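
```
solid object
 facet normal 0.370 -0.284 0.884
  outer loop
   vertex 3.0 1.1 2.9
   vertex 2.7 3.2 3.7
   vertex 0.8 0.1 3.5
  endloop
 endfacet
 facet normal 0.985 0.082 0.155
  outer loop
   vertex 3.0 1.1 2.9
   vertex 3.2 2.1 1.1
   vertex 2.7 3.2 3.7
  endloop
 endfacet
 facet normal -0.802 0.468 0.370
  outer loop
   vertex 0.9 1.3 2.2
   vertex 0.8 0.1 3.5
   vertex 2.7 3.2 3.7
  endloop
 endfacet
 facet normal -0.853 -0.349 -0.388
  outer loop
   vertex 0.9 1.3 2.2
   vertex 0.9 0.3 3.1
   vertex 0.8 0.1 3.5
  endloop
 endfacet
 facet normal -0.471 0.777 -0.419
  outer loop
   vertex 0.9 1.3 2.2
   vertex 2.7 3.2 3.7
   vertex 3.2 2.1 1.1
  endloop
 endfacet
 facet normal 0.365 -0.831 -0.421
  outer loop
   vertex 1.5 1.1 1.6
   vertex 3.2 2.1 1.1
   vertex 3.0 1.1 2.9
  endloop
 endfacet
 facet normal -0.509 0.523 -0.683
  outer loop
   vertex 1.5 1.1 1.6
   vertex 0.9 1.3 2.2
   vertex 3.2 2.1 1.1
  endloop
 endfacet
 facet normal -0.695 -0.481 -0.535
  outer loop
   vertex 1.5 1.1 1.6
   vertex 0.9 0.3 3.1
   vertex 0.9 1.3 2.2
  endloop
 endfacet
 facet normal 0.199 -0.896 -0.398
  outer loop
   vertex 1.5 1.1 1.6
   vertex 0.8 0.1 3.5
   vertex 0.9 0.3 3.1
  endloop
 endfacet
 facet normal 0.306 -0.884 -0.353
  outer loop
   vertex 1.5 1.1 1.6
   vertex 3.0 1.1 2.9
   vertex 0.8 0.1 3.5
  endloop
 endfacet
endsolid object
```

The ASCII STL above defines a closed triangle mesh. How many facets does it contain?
10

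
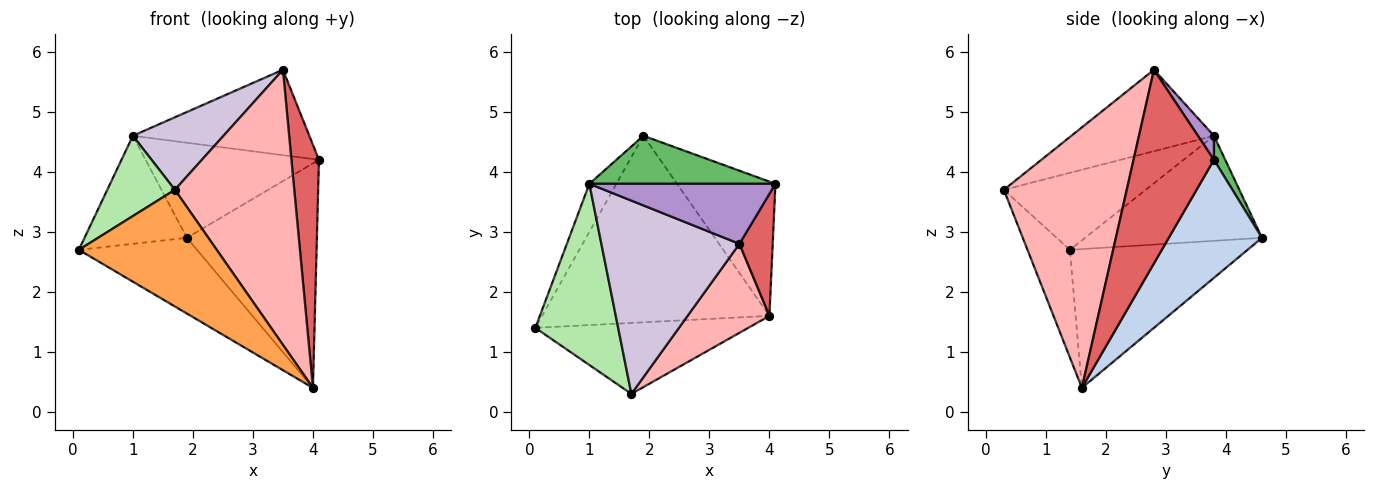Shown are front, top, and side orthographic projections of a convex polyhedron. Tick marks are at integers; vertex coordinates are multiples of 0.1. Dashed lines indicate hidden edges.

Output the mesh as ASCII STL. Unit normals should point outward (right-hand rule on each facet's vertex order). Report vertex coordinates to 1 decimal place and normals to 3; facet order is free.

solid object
 facet normal -0.492 0.327 -0.806
  outer loop
   vertex 1.9 4.6 2.9
   vertex 4.0 1.6 0.4
   vertex 0.1 1.4 2.7
  endloop
 endfacet
 facet normal 0.524 0.731 -0.437
  outer loop
   vertex 1.9 4.6 2.9
   vertex 4.1 3.8 4.2
   vertex 4.0 1.6 0.4
  endloop
 endfacet
 facet normal -0.254 -0.826 -0.503
  outer loop
   vertex 1.7 0.3 3.7
   vertex 0.1 1.4 2.7
   vertex 4.0 1.6 0.4
  endloop
 endfacet
 facet normal -0.845 0.489 -0.217
  outer loop
   vertex 1.0 3.8 4.6
   vertex 1.9 4.6 2.9
   vertex 0.1 1.4 2.7
  endloop
 endfacet
 facet normal 0.058 0.891 0.450
  outer loop
   vertex 1.0 3.8 4.6
   vertex 4.1 3.8 4.2
   vertex 1.9 4.6 2.9
  endloop
 endfacet
 facet normal -0.648 -0.309 0.697
  outer loop
   vertex 1.0 3.8 4.6
   vertex 0.1 1.4 2.7
   vertex 1.7 0.3 3.7
  endloop
 endfacet
 facet normal 0.934 -0.320 0.160
  outer loop
   vertex 3.5 2.8 5.7
   vertex 4.0 1.6 0.4
   vertex 4.1 3.8 4.2
  endloop
 endfacet
 facet normal 0.700 -0.680 0.220
  outer loop
   vertex 3.5 2.8 5.7
   vertex 1.7 0.3 3.7
   vertex 4.0 1.6 0.4
  endloop
 endfacet
 facet normal 0.074 0.816 0.574
  outer loop
   vertex 3.5 2.8 5.7
   vertex 4.1 3.8 4.2
   vertex 1.0 3.8 4.6
  endloop
 endfacet
 facet normal -0.484 -0.307 0.820
  outer loop
   vertex 3.5 2.8 5.7
   vertex 1.0 3.8 4.6
   vertex 1.7 0.3 3.7
  endloop
 endfacet
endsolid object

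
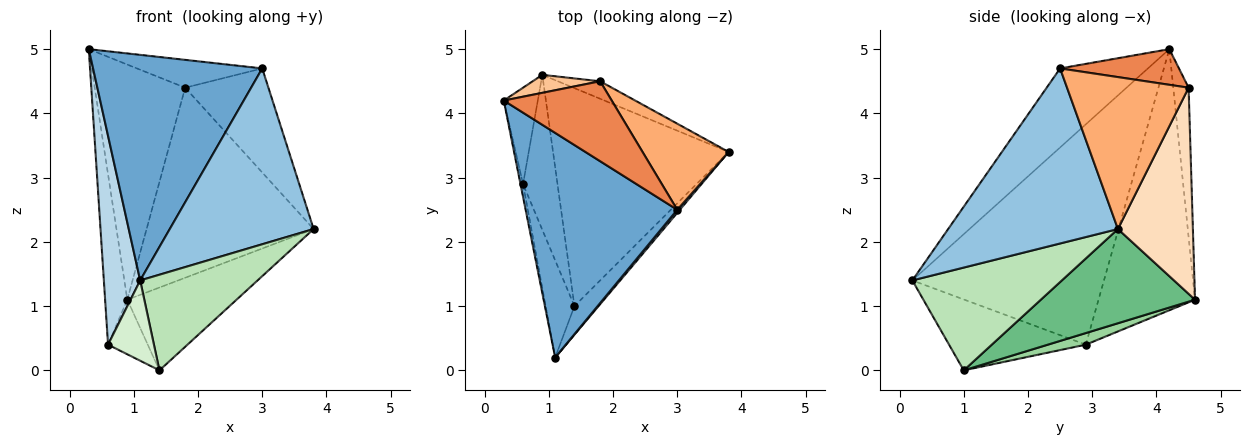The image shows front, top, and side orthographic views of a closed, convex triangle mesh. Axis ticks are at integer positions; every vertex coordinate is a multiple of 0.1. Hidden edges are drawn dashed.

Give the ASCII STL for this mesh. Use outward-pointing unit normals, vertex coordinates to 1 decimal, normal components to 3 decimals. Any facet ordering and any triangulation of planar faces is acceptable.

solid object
 facet normal -0.345 -0.665 0.662
  outer loop
   vertex 3.0 2.5 4.7
   vertex 0.3 4.2 5.0
   vertex 1.1 0.2 1.4
  endloop
 endfacet
 facet normal 0.763 -0.646 0.011
  outer loop
   vertex 3.0 2.5 4.7
   vertex 1.1 0.2 1.4
   vertex 3.8 3.4 2.2
  endloop
 endfacet
 facet normal -0.982 -0.186 -0.011
  outer loop
   vertex 0.6 2.9 0.4
   vertex 1.1 0.2 1.4
   vertex 0.3 4.2 5.0
  endloop
 endfacet
 facet normal -0.967 0.222 -0.126
  outer loop
   vertex 0.6 2.9 0.4
   vertex 0.3 4.2 5.0
   vertex 0.9 4.6 1.1
  endloop
 endfacet
 facet normal 0.298 0.314 0.902
  outer loop
   vertex 1.8 4.5 4.4
   vertex 0.3 4.2 5.0
   vertex 3.0 2.5 4.7
  endloop
 endfacet
 facet normal 0.747 0.512 0.423
  outer loop
   vertex 1.8 4.5 4.4
   vertex 3.0 2.5 4.7
   vertex 3.8 3.4 2.2
  endloop
 endfacet
 facet normal -0.167 0.983 0.075
  outer loop
   vertex 1.8 4.5 4.4
   vertex 0.9 4.6 1.1
   vertex 0.3 4.2 5.0
  endloop
 endfacet
 facet normal 0.408 0.909 -0.084
  outer loop
   vertex 1.8 4.5 4.4
   vertex 3.8 3.4 2.2
   vertex 0.9 4.6 1.1
  endloop
 endfacet
 facet normal 0.448 0.318 -0.836
  outer loop
   vertex 1.4 1.0 0.0
   vertex 0.9 4.6 1.1
   vertex 3.8 3.4 2.2
  endloop
 endfacet
 facet normal 0.303 0.317 -0.899
  outer loop
   vertex 1.4 1.0 0.0
   vertex 0.6 2.9 0.4
   vertex 0.9 4.6 1.1
  endloop
 endfacet
 facet normal 0.773 -0.607 -0.181
  outer loop
   vertex 1.4 1.0 0.0
   vertex 3.8 3.4 2.2
   vertex 1.1 0.2 1.4
  endloop
 endfacet
 facet normal -0.885 -0.297 -0.359
  outer loop
   vertex 1.4 1.0 0.0
   vertex 1.1 0.2 1.4
   vertex 0.6 2.9 0.4
  endloop
 endfacet
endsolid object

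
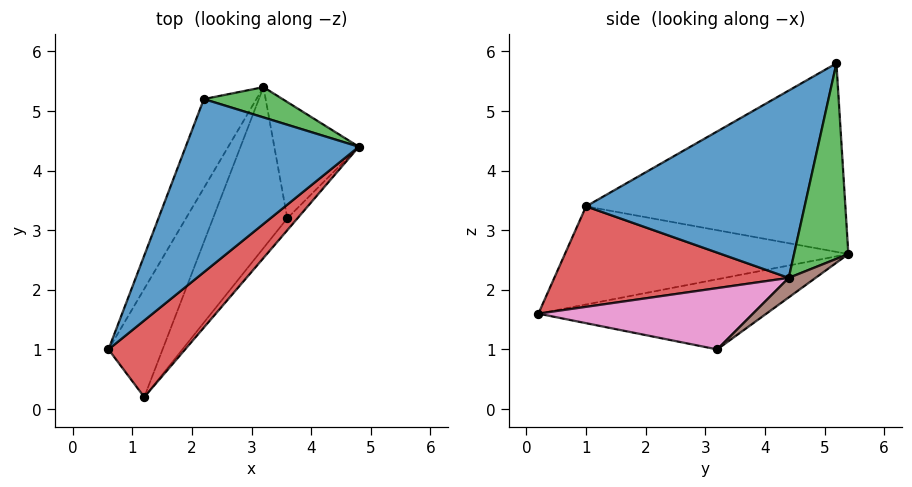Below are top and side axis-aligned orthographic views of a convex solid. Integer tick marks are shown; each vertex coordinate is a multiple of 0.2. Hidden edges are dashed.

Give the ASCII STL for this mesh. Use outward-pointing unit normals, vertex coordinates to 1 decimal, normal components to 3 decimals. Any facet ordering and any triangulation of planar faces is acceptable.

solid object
 facet normal 0.611 -0.555 0.565
  outer loop
   vertex 2.2 5.2 5.8
   vertex 0.6 1.0 3.4
   vertex 4.8 4.4 2.2
  endloop
 endfacet
 facet normal -0.855 0.462 -0.238
  outer loop
   vertex 3.2 5.4 2.6
   vertex 0.6 1.0 3.4
   vertex 2.2 5.2 5.8
  endloop
 endfacet
 facet normal 0.556 0.800 0.224
  outer loop
   vertex 3.2 5.4 2.6
   vertex 2.2 5.2 5.8
   vertex 4.8 4.4 2.2
  endloop
 endfacet
 facet normal 0.631 -0.609 0.481
  outer loop
   vertex 1.2 0.2 1.6
   vertex 4.8 4.4 2.2
   vertex 0.6 1.0 3.4
  endloop
 endfacet
 facet normal -0.805 0.395 -0.444
  outer loop
   vertex 1.2 0.2 1.6
   vertex 0.6 1.0 3.4
   vertex 3.2 5.4 2.6
  endloop
 endfacet
 facet normal 0.180 0.600 -0.780
  outer loop
   vertex 3.6 3.2 1.0
   vertex 3.2 5.4 2.6
   vertex 4.8 4.4 2.2
  endloop
 endfacet
 facet normal 0.762 -0.635 -0.127
  outer loop
   vertex 3.6 3.2 1.0
   vertex 4.8 4.4 2.2
   vertex 1.2 0.2 1.6
  endloop
 endfacet
 facet normal -0.637 0.375 -0.674
  outer loop
   vertex 3.6 3.2 1.0
   vertex 1.2 0.2 1.6
   vertex 3.2 5.4 2.6
  endloop
 endfacet
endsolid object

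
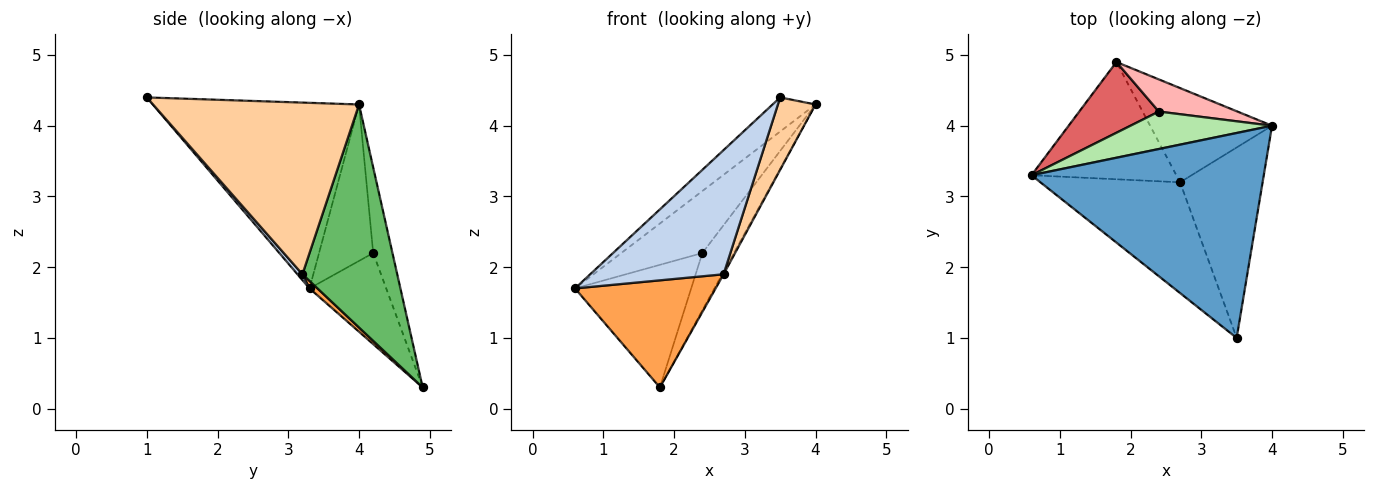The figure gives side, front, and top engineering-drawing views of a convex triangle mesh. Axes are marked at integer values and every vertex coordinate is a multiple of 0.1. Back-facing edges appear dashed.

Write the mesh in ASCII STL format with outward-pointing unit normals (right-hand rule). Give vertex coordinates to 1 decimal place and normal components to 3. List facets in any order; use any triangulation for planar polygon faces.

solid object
 facet normal -0.619 0.129 0.775
  outer loop
   vertex 3.5 1.0 4.4
   vertex 4.0 4.0 4.3
   vertex 0.6 3.3 1.7
  endloop
 endfacet
 facet normal 0.028 -0.746 -0.665
  outer loop
   vertex 2.7 3.2 1.9
   vertex 3.5 1.0 4.4
   vertex 0.6 3.3 1.7
  endloop
 endfacet
 facet normal 0.038 -0.674 -0.738
  outer loop
   vertex 2.7 3.2 1.9
   vertex 0.6 3.3 1.7
   vertex 1.8 4.9 0.3
  endloop
 endfacet
 facet normal 0.889 -0.162 -0.428
  outer loop
   vertex 2.7 3.2 1.9
   vertex 4.0 4.0 4.3
   vertex 3.5 1.0 4.4
  endloop
 endfacet
 facet normal 0.877 0.013 -0.480
  outer loop
   vertex 2.7 3.2 1.9
   vertex 1.8 4.9 0.3
   vertex 4.0 4.0 4.3
  endloop
 endfacet
 facet normal -0.496 0.743 0.449
  outer loop
   vertex 2.4 4.2 2.2
   vertex 0.6 3.3 1.7
   vertex 4.0 4.0 4.3
  endloop
 endfacet
 facet normal -0.496 0.752 0.434
  outer loop
   vertex 2.4 4.2 2.2
   vertex 1.8 4.9 0.3
   vertex 0.6 3.3 1.7
  endloop
 endfacet
 facet normal -0.471 0.769 0.432
  outer loop
   vertex 2.4 4.2 2.2
   vertex 4.0 4.0 4.3
   vertex 1.8 4.9 0.3
  endloop
 endfacet
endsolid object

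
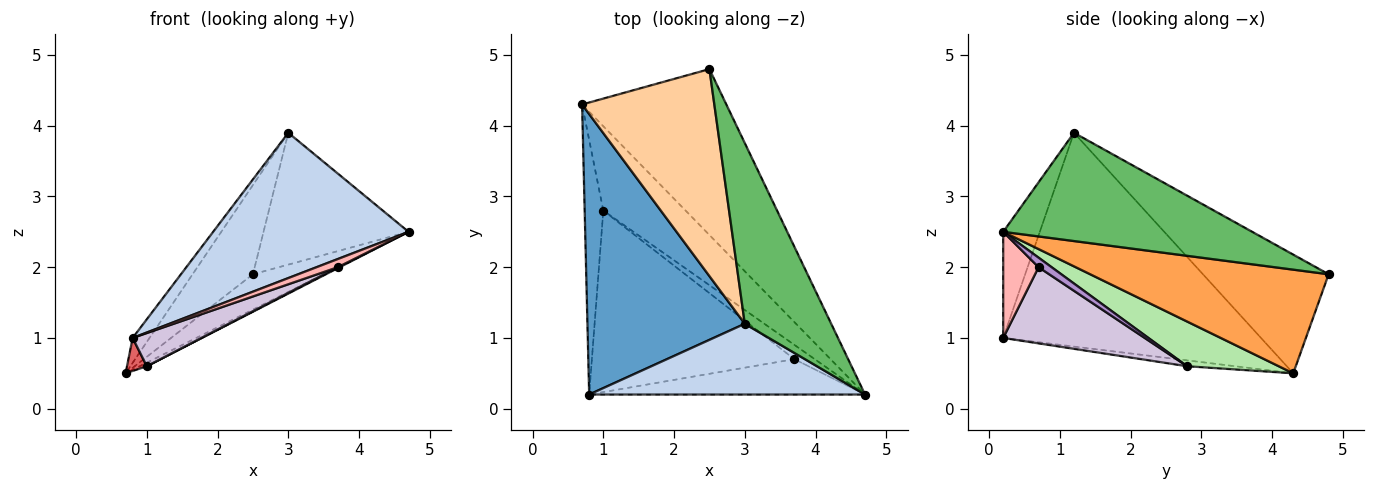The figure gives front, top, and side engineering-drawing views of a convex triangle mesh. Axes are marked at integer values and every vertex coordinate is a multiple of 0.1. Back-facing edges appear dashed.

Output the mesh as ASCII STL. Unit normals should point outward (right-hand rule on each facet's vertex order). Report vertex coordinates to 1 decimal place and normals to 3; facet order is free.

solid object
 facet normal -0.804 0.053 0.592
  outer loop
   vertex 3.0 1.2 3.9
   vertex 0.7 4.3 0.5
   vertex 0.8 0.2 1.0
  endloop
 endfacet
 facet normal -0.166 -0.887 0.432
  outer loop
   vertex 3.0 1.2 3.9
   vertex 0.8 0.2 1.0
   vertex 4.7 0.2 2.5
  endloop
 endfacet
 facet normal 0.575 0.171 -0.800
  outer loop
   vertex 2.5 4.8 1.9
   vertex 4.7 0.2 2.5
   vertex 0.7 4.3 0.5
  endloop
 endfacet
 facet normal -0.636 0.305 0.709
  outer loop
   vertex 2.5 4.8 1.9
   vertex 0.7 4.3 0.5
   vertex 3.0 1.2 3.9
  endloop
 endfacet
 facet normal 0.711 0.414 0.568
  outer loop
   vertex 2.5 4.8 1.9
   vertex 3.0 1.2 3.9
   vertex 4.7 0.2 2.5
  endloop
 endfacet
 facet normal 0.477 0.037 -0.878
  outer loop
   vertex 1.0 2.8 0.6
   vertex 0.7 4.3 0.5
   vertex 4.7 0.2 2.5
  endloop
 endfacet
 facet normal -0.298 -0.123 -0.947
  outer loop
   vertex 1.0 2.8 0.6
   vertex 0.8 0.2 1.0
   vertex 0.7 4.3 0.5
  endloop
 endfacet
 facet normal 0.351 -0.211 -0.912
  outer loop
   vertex 3.7 0.7 2.0
   vertex 4.7 0.2 2.5
   vertex 0.8 0.2 1.0
  endloop
 endfacet
 facet normal 0.422 -0.060 -0.905
  outer loop
   vertex 3.7 0.7 2.0
   vertex 1.0 2.8 0.6
   vertex 4.7 0.2 2.5
  endloop
 endfacet
 facet normal 0.347 -0.169 -0.923
  outer loop
   vertex 3.7 0.7 2.0
   vertex 0.8 0.2 1.0
   vertex 1.0 2.8 0.6
  endloop
 endfacet
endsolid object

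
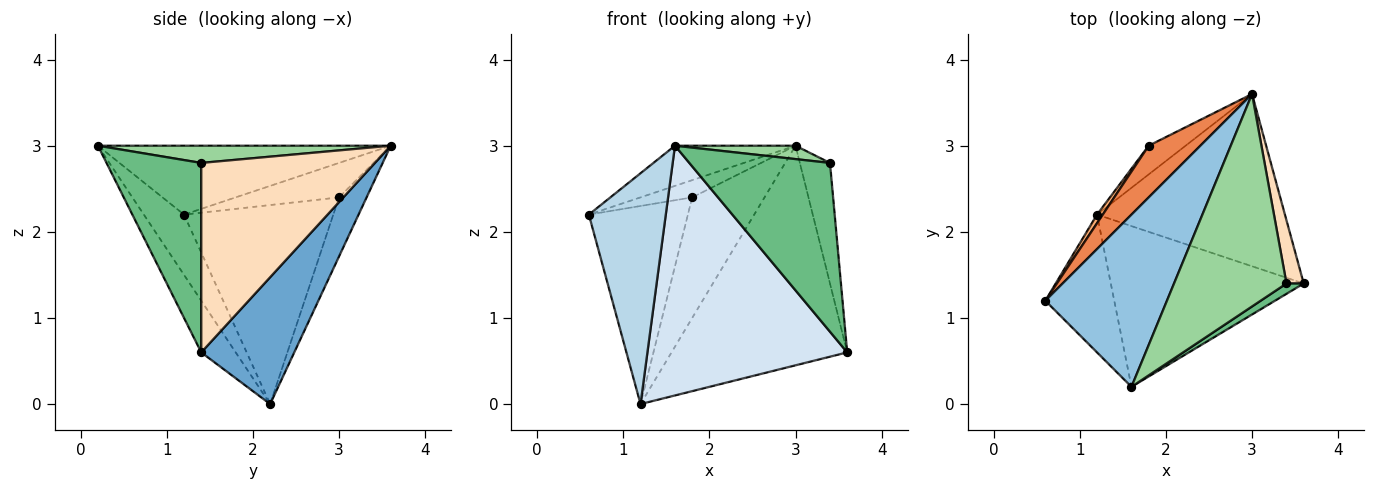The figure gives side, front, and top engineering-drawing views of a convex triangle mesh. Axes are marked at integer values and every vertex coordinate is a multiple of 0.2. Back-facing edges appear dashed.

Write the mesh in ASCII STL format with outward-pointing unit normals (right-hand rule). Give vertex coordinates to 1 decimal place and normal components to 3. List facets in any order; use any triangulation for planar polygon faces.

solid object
 facet normal 0.385 0.726 -0.570
  outer loop
   vertex 1.2 2.2 0.0
   vertex 3.0 3.6 3.0
   vertex 3.6 1.4 0.6
  endloop
 endfacet
 facet normal -0.483 0.199 0.853
  outer loop
   vertex 1.6 0.2 3.0
   vertex 3.0 3.6 3.0
   vertex 0.6 1.2 2.2
  endloop
 endfacet
 facet normal -0.409 -0.783 -0.468
  outer loop
   vertex 1.6 0.2 3.0
   vertex 0.6 1.2 2.2
   vertex 1.2 2.2 0.0
  endloop
 endfacet
 facet normal -0.143 -0.832 -0.536
  outer loop
   vertex 1.6 0.2 3.0
   vertex 1.2 2.2 0.0
   vertex 3.6 1.4 0.6
  endloop
 endfacet
 facet normal -0.535 0.267 0.802
  outer loop
   vertex 1.8 3.0 2.4
   vertex 0.6 1.2 2.2
   vertex 3.0 3.6 3.0
  endloop
 endfacet
 facet normal -0.833 0.553 0.024
  outer loop
   vertex 1.8 3.0 2.4
   vertex 1.2 2.2 0.0
   vertex 0.6 1.2 2.2
  endloop
 endfacet
 facet normal -0.347 0.912 -0.217
  outer loop
   vertex 1.8 3.0 2.4
   vertex 3.0 3.6 3.0
   vertex 1.2 2.2 0.0
  endloop
 endfacet
 facet normal 0.981 0.170 0.089
  outer loop
   vertex 3.4 1.4 2.8
   vertex 3.6 1.4 0.6
   vertex 3.0 3.6 3.0
  endloop
 endfacet
 facet normal 0.558 -0.828 0.051
  outer loop
   vertex 3.4 1.4 2.8
   vertex 1.6 0.2 3.0
   vertex 3.6 1.4 0.6
  endloop
 endfacet
 facet normal 0.151 -0.062 0.987
  outer loop
   vertex 3.4 1.4 2.8
   vertex 3.0 3.6 3.0
   vertex 1.6 0.2 3.0
  endloop
 endfacet
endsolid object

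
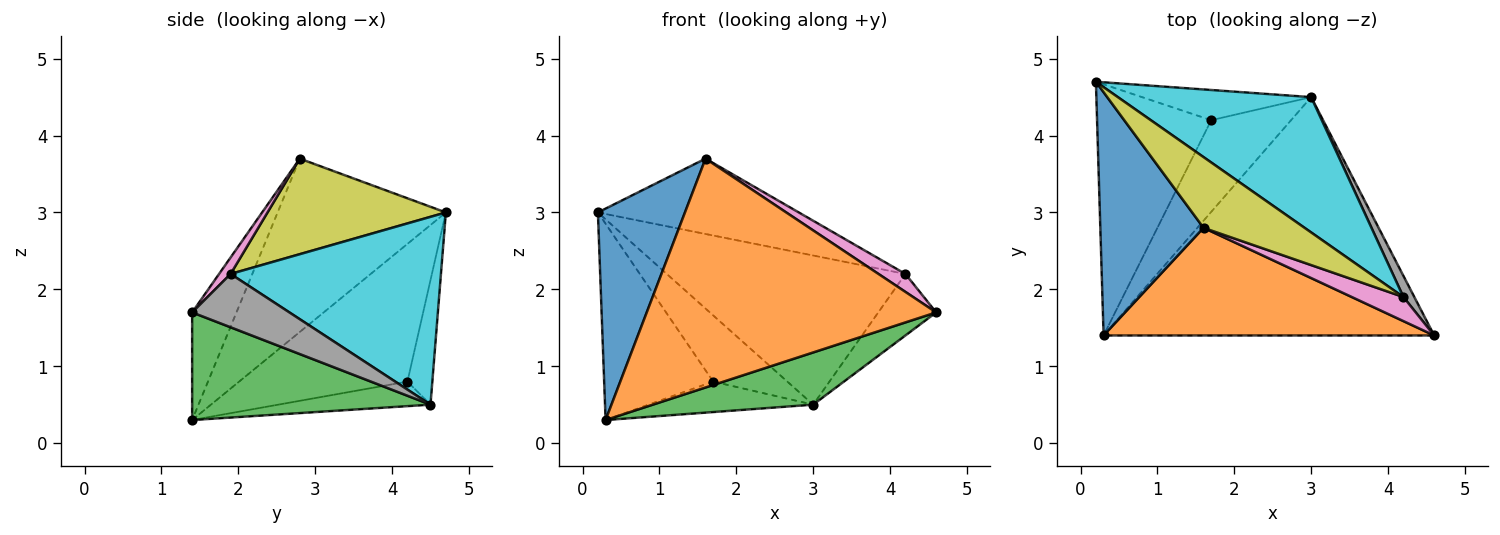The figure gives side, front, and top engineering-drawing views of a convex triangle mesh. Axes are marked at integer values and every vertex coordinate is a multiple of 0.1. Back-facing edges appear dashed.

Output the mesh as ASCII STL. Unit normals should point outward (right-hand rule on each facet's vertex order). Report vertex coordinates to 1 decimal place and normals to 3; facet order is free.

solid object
 facet normal -0.785 -0.406 0.467
  outer loop
   vertex 1.6 2.8 3.7
   vertex 0.2 4.7 3.0
   vertex 0.3 1.4 0.3
  endloop
 endfacet
 facet normal -0.137 -0.896 0.422
  outer loop
   vertex 1.6 2.8 3.7
   vertex 0.3 1.4 0.3
   vertex 4.6 1.4 1.7
  endloop
 endfacet
 facet normal 0.303 -0.204 -0.931
  outer loop
   vertex 3.0 4.5 0.5
   vertex 4.6 1.4 1.7
   vertex 0.3 1.4 0.3
  endloop
 endfacet
 facet normal -0.689 0.446 -0.571
  outer loop
   vertex 1.7 4.2 0.8
   vertex 0.3 1.4 0.3
   vertex 0.2 4.7 3.0
  endloop
 endfacet
 facet normal -0.292 0.870 -0.397
  outer loop
   vertex 1.7 4.2 0.8
   vertex 0.2 4.7 3.0
   vertex 3.0 4.5 0.5
  endloop
 endfacet
 facet normal -0.280 0.303 -0.911
  outer loop
   vertex 1.7 4.2 0.8
   vertex 3.0 4.5 0.5
   vertex 0.3 1.4 0.3
  endloop
 endfacet
 facet normal 0.248 -0.579 0.777
  outer loop
   vertex 4.2 1.9 2.2
   vertex 1.6 2.8 3.7
   vertex 4.6 1.4 1.7
  endloop
 endfacet
 facet normal 0.846 0.504 0.173
  outer loop
   vertex 4.2 1.9 2.2
   vertex 4.6 1.4 1.7
   vertex 3.0 4.5 0.5
  endloop
 endfacet
 facet normal 0.543 0.612 0.575
  outer loop
   vertex 4.2 1.9 2.2
   vertex 0.2 4.7 3.0
   vertex 1.6 2.8 3.7
  endloop
 endfacet
 facet normal 0.547 0.620 0.563
  outer loop
   vertex 4.2 1.9 2.2
   vertex 3.0 4.5 0.5
   vertex 0.2 4.7 3.0
  endloop
 endfacet
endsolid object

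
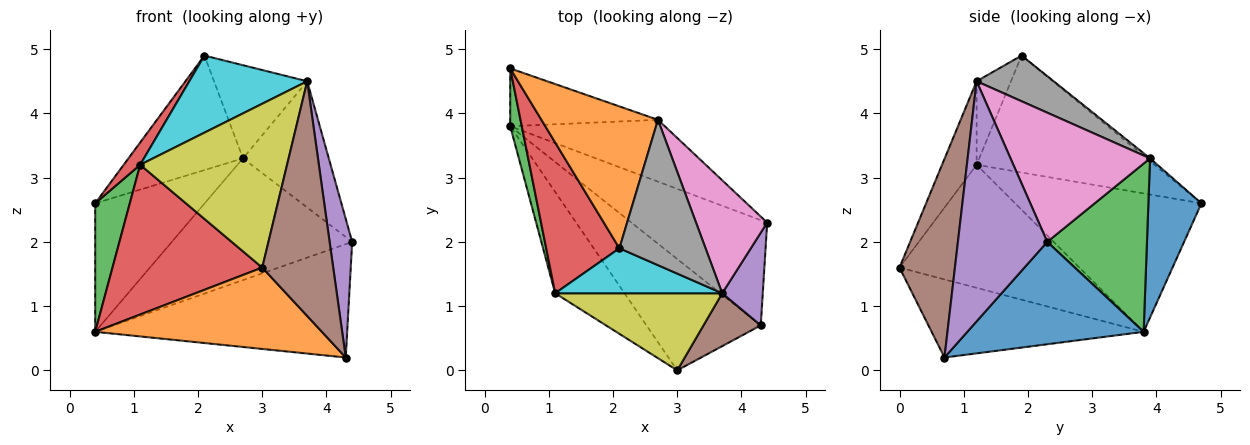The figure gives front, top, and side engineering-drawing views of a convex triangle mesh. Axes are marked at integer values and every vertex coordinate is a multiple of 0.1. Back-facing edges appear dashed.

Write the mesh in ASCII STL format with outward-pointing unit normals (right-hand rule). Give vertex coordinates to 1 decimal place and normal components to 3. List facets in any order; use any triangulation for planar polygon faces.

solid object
 facet normal 0.456 0.652 -0.605
  outer loop
   vertex 4.3 0.7 0.2
   vertex 0.4 3.8 0.6
   vertex 4.4 2.3 2.0
  endloop
 endfacet
 facet normal -0.483 -0.517 -0.707
  outer loop
   vertex 4.3 0.7 0.2
   vertex 3.0 0.0 1.6
   vertex 0.4 3.8 0.6
  endloop
 endfacet
 facet normal 0.442 0.800 -0.406
  outer loop
   vertex 2.7 3.9 3.3
   vertex 4.4 2.3 2.0
   vertex 0.4 3.8 0.6
  endloop
 endfacet
 facet normal -0.705 -0.587 -0.397
  outer loop
   vertex 1.1 1.2 3.2
   vertex 0.4 3.8 0.6
   vertex 3.0 0.0 1.6
  endloop
 endfacet
 facet normal 0.957 -0.242 0.162
  outer loop
   vertex 3.7 1.2 4.5
   vertex 4.3 0.7 0.2
   vertex 4.4 2.3 2.0
  endloop
 endfacet
 facet normal 0.606 -0.776 0.175
  outer loop
   vertex 3.7 1.2 4.5
   vertex 3.0 0.0 1.6
   vertex 4.3 0.7 0.2
  endloop
 endfacet
 facet normal 0.771 0.474 0.425
  outer loop
   vertex 3.7 1.2 4.5
   vertex 4.4 2.3 2.0
   vertex 2.7 3.9 3.3
  endloop
 endfacet
 facet normal 0.408 0.493 0.769
  outer loop
   vertex 3.7 1.2 4.5
   vertex 2.7 3.9 3.3
   vertex 2.1 1.9 4.9
  endloop
 endfacet
 facet normal -0.208 -0.885 0.416
  outer loop
   vertex 3.7 1.2 4.5
   vertex 1.1 1.2 3.2
   vertex 3.0 0.0 1.6
  endloop
 endfacet
 facet normal -0.244 -0.838 0.489
  outer loop
   vertex 3.7 1.2 4.5
   vertex 2.1 1.9 4.9
   vertex 1.1 1.2 3.2
  endloop
 endfacet
 facet normal 0.404 0.834 -0.375
  outer loop
   vertex 0.4 4.7 2.6
   vertex 2.7 3.9 3.3
   vertex 0.4 3.8 0.6
  endloop
 endfacet
 facet normal -0.018 0.628 0.778
  outer loop
   vertex 0.4 4.7 2.6
   vertex 2.1 1.9 4.9
   vertex 2.7 3.9 3.3
  endloop
 endfacet
 facet normal -0.980 -0.182 0.082
  outer loop
   vertex 0.4 4.7 2.6
   vertex 0.4 3.8 0.6
   vertex 1.1 1.2 3.2
  endloop
 endfacet
 facet normal -0.845 -0.078 0.529
  outer loop
   vertex 0.4 4.7 2.6
   vertex 1.1 1.2 3.2
   vertex 2.1 1.9 4.9
  endloop
 endfacet
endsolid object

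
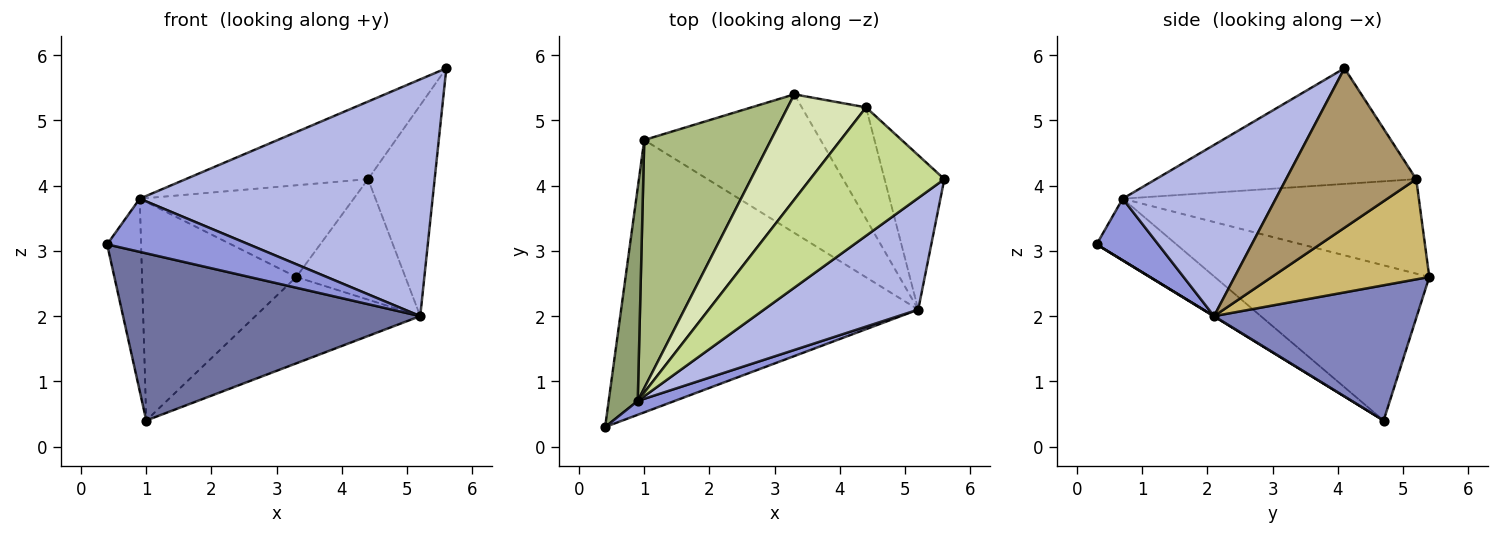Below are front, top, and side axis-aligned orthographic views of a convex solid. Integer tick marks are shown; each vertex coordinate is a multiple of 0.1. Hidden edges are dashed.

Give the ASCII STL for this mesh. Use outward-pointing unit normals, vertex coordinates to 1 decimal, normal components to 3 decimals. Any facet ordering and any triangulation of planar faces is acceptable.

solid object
 facet normal 0.001 -0.523 -0.852
  outer loop
   vertex 5.2 2.1 2.0
   vertex 0.4 0.3 3.1
   vertex 1.0 4.7 0.4
  endloop
 endfacet
 facet normal 0.545 0.443 -0.711
  outer loop
   vertex 5.2 2.1 2.0
   vertex 1.0 4.7 0.4
   vertex 3.3 5.4 2.6
  endloop
 endfacet
 facet normal 0.388 -0.892 0.233
  outer loop
   vertex 0.9 0.7 3.8
   vertex 0.4 0.3 3.1
   vertex 5.2 2.1 2.0
  endloop
 endfacet
 facet normal 0.428 -0.818 0.385
  outer loop
   vertex 0.9 0.7 3.8
   vertex 5.2 2.1 2.0
   vertex 5.6 4.1 5.8
  endloop
 endfacet
 facet normal -0.844 0.359 0.398
  outer loop
   vertex 0.9 0.7 3.8
   vertex 1.0 4.7 0.4
   vertex 0.4 0.3 3.1
  endloop
 endfacet
 facet normal -0.677 0.487 0.553
  outer loop
   vertex 0.9 0.7 3.8
   vertex 3.3 5.4 2.6
   vertex 1.0 4.7 0.4
  endloop
 endfacet
 facet normal -0.594 0.416 0.689
  outer loop
   vertex 4.4 5.2 4.1
   vertex 0.9 0.7 3.8
   vertex 5.6 4.1 5.8
  endloop
 endfacet
 facet normal -0.673 0.486 0.558
  outer loop
   vertex 4.4 5.2 4.1
   vertex 3.3 5.4 2.6
   vertex 0.9 0.7 3.8
  endloop
 endfacet
 facet normal 0.844 0.432 -0.316
  outer loop
   vertex 4.4 5.2 4.1
   vertex 5.6 4.1 5.8
   vertex 5.2 2.1 2.0
  endloop
 endfacet
 facet normal 0.727 0.504 -0.466
  outer loop
   vertex 4.4 5.2 4.1
   vertex 5.2 2.1 2.0
   vertex 3.3 5.4 2.6
  endloop
 endfacet
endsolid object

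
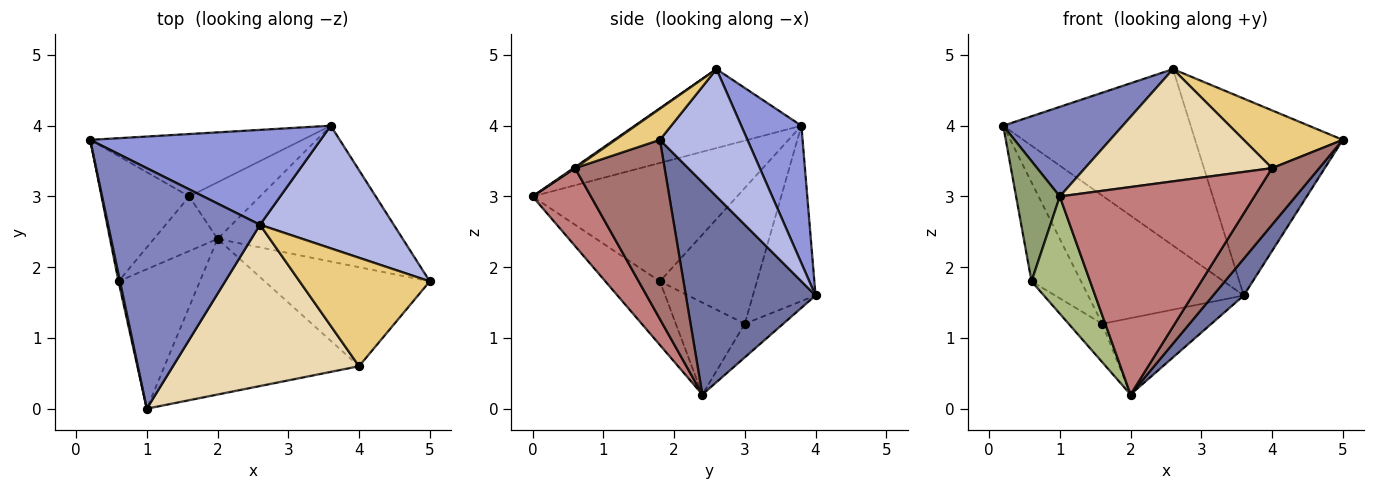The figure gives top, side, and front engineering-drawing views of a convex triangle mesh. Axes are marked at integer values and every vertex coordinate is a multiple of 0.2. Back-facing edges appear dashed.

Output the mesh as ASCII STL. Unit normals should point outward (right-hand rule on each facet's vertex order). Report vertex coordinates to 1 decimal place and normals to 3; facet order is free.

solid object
 facet normal 0.742 -0.175 -0.647
  outer loop
   vertex 3.6 4.0 1.6
   vertex 5.0 1.8 3.8
   vertex 2.0 2.4 0.2
  endloop
 endfacet
 facet normal -0.438 -0.314 0.843
  outer loop
   vertex 2.6 2.6 4.8
   vertex 0.2 3.8 4.0
   vertex 1.0 0.0 3.0
  endloop
 endfacet
 facet normal 0.272 0.848 0.456
  outer loop
   vertex 2.6 2.6 4.8
   vertex 3.6 4.0 1.6
   vertex 0.2 3.8 4.0
  endloop
 endfacet
 facet normal 0.450 0.758 0.472
  outer loop
   vertex 2.6 2.6 4.8
   vertex 5.0 1.8 3.8
   vertex 3.6 4.0 1.6
  endloop
 endfacet
 facet normal -0.978 -0.209 0.012
  outer loop
   vertex 0.6 1.8 1.8
   vertex 1.0 0.0 3.0
   vertex 0.2 3.8 4.0
  endloop
 endfacet
 facet normal -0.514 -0.552 -0.657
  outer loop
   vertex 0.6 1.8 1.8
   vertex 2.0 2.4 0.2
   vertex 1.0 0.0 3.0
  endloop
 endfacet
 facet normal -0.340 0.845 -0.412
  outer loop
   vertex 1.6 3.0 1.2
   vertex 0.2 3.8 4.0
   vertex 3.6 4.0 1.6
  endloop
 endfacet
 facet normal -0.272 0.773 -0.573
  outer loop
   vertex 1.6 3.0 1.2
   vertex 3.6 4.0 1.6
   vertex 2.0 2.4 0.2
  endloop
 endfacet
 facet normal -0.772 0.394 -0.499
  outer loop
   vertex 1.6 3.0 1.2
   vertex 0.6 1.8 1.8
   vertex 0.2 3.8 4.0
  endloop
 endfacet
 facet normal -0.763 0.372 -0.528
  outer loop
   vertex 1.6 3.0 1.2
   vertex 2.0 2.4 0.2
   vertex 0.6 1.8 1.8
  endloop
 endfacet
 facet normal 0.207 -0.460 0.864
  outer loop
   vertex 4.0 0.6 3.4
   vertex 5.0 1.8 3.8
   vertex 2.6 2.6 4.8
  endloop
 endfacet
 facet normal 0.005 -0.571 0.821
  outer loop
   vertex 4.0 0.6 3.4
   vertex 2.6 2.6 4.8
   vertex 1.0 0.0 3.0
  endloop
 endfacet
 facet normal 0.686 -0.361 -0.632
  outer loop
   vertex 4.0 0.6 3.4
   vertex 2.0 2.4 0.2
   vertex 5.0 1.8 3.8
  endloop
 endfacet
 facet normal 0.233 -0.778 -0.583
  outer loop
   vertex 4.0 0.6 3.4
   vertex 1.0 0.0 3.0
   vertex 2.0 2.4 0.2
  endloop
 endfacet
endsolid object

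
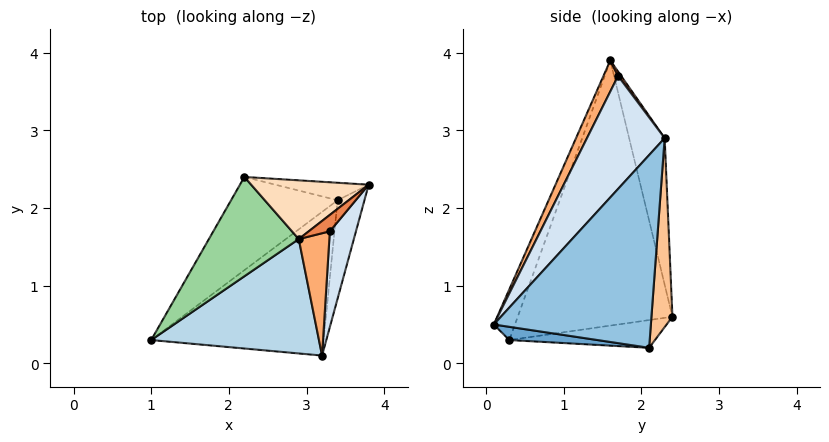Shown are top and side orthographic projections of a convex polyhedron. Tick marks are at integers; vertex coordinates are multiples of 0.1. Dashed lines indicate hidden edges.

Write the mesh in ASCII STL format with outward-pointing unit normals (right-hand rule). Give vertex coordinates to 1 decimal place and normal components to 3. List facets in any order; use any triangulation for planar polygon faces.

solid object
 facet normal 0.075 -0.155 -0.985
  outer loop
   vertex 3.4 2.1 0.2
   vertex 3.2 0.1 0.5
   vertex 1.0 0.3 0.3
  endloop
 endfacet
 facet normal 0.983 -0.119 -0.137
  outer loop
   vertex 3.4 2.1 0.2
   vertex 3.8 2.3 2.9
   vertex 3.2 0.1 0.5
  endloop
 endfacet
 facet normal -0.119 -0.912 0.392
  outer loop
   vertex 2.9 1.6 3.9
   vertex 1.0 0.3 0.3
   vertex 3.2 0.1 0.5
  endloop
 endfacet
 facet normal 0.867 -0.455 0.201
  outer loop
   vertex 3.3 1.7 3.7
   vertex 3.2 0.1 0.5
   vertex 3.8 2.3 2.9
  endloop
 endfacet
 facet normal 0.136 0.750 0.648
  outer loop
   vertex 3.3 1.7 3.7
   vertex 3.8 2.3 2.9
   vertex 2.9 1.6 3.9
  endloop
 endfacet
 facet normal 0.405 -0.823 0.399
  outer loop
   vertex 3.3 1.7 3.7
   vertex 2.9 1.6 3.9
   vertex 3.2 0.1 0.5
  endloop
 endfacet
 facet normal 0.209 0.973 -0.103
  outer loop
   vertex 2.2 2.4 0.6
   vertex 3.8 2.3 2.9
   vertex 3.4 2.1 0.2
  endloop
 endfacet
 facet normal -0.364 0.885 0.292
  outer loop
   vertex 2.2 2.4 0.6
   vertex 2.9 1.6 3.9
   vertex 3.8 2.3 2.9
  endloop
 endfacet
 facet normal -0.243 0.272 -0.931
  outer loop
   vertex 2.2 2.4 0.6
   vertex 3.4 2.1 0.2
   vertex 1.0 0.3 0.3
  endloop
 endfacet
 facet normal -0.849 0.444 0.288
  outer loop
   vertex 2.2 2.4 0.6
   vertex 1.0 0.3 0.3
   vertex 2.9 1.6 3.9
  endloop
 endfacet
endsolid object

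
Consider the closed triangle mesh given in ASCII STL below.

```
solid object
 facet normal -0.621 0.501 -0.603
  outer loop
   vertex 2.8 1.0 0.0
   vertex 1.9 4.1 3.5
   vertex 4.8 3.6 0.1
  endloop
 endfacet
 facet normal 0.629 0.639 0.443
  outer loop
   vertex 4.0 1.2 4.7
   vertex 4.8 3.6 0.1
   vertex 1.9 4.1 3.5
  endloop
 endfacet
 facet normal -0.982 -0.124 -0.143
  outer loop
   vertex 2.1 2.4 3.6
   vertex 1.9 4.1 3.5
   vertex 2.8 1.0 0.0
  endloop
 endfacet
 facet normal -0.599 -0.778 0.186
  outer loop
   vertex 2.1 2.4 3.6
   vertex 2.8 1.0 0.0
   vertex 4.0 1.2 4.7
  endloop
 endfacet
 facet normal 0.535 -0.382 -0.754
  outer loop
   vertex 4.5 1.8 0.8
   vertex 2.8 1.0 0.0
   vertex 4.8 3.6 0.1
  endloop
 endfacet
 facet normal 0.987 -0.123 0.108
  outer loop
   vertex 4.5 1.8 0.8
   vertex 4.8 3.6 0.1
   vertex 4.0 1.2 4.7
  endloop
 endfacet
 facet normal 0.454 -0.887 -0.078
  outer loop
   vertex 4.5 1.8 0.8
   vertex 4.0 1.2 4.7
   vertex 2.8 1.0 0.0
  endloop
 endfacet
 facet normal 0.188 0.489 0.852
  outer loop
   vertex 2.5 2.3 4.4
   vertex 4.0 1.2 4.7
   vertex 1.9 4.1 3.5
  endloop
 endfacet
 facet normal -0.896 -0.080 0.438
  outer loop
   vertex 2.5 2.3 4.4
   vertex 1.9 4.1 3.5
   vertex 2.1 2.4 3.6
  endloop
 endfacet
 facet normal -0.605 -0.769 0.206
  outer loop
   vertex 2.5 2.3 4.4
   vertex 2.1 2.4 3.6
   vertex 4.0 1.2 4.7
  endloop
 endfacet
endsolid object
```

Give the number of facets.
10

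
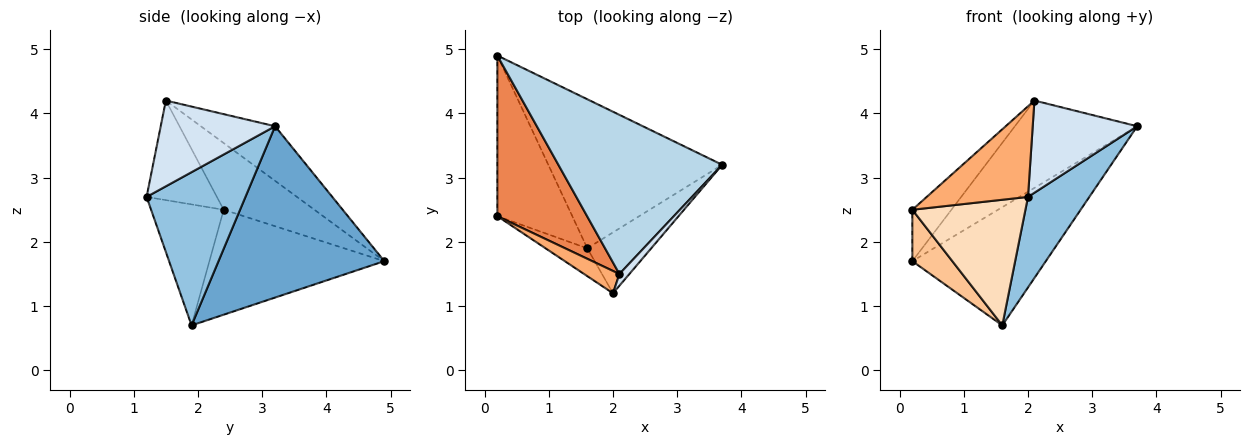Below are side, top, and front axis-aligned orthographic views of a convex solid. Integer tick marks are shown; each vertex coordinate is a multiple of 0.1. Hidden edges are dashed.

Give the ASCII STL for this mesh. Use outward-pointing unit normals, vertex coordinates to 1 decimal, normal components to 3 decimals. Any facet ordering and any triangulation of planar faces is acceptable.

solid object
 facet normal 0.611 0.492 -0.620
  outer loop
   vertex 1.6 1.9 0.7
   vertex 0.2 4.9 1.7
   vertex 3.7 3.2 3.8
  endloop
 endfacet
 facet normal 0.801 -0.497 -0.334
  outer loop
   vertex 1.6 1.9 0.7
   vertex 3.7 3.2 3.8
   vertex 2.0 1.2 2.7
  endloop
 endfacet
 facet normal -0.280 0.462 0.841
  outer loop
   vertex 2.1 1.5 4.2
   vertex 3.7 3.2 3.8
   vertex 0.2 4.9 1.7
  endloop
 endfacet
 facet normal 0.735 -0.672 0.085
  outer loop
   vertex 2.1 1.5 4.2
   vertex 2.0 1.2 2.7
   vertex 3.7 3.2 3.8
  endloop
 endfacet
 facet normal -0.578 0.249 0.777
  outer loop
   vertex 0.2 2.4 2.5
   vertex 2.1 1.5 4.2
   vertex 0.2 4.9 1.7
  endloop
 endfacet
 facet normal -0.559 -0.805 0.198
  outer loop
   vertex 0.2 2.4 2.5
   vertex 2.0 1.2 2.7
   vertex 2.1 1.5 4.2
  endloop
 endfacet
 facet normal -0.800 -0.183 -0.571
  outer loop
   vertex 0.2 2.4 2.5
   vertex 0.2 4.9 1.7
   vertex 1.6 1.9 0.7
  endloop
 endfacet
 facet normal -0.531 -0.827 -0.183
  outer loop
   vertex 0.2 2.4 2.5
   vertex 1.6 1.9 0.7
   vertex 2.0 1.2 2.7
  endloop
 endfacet
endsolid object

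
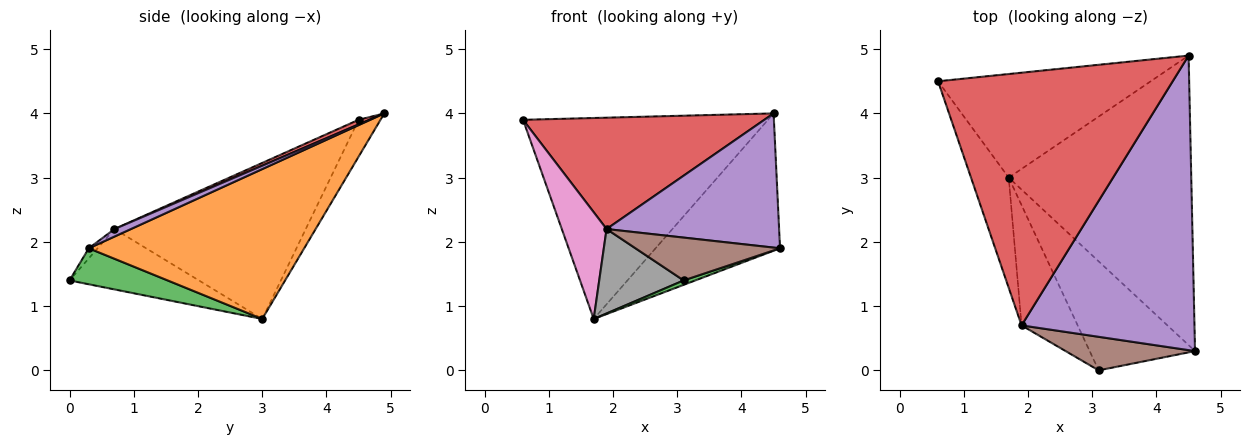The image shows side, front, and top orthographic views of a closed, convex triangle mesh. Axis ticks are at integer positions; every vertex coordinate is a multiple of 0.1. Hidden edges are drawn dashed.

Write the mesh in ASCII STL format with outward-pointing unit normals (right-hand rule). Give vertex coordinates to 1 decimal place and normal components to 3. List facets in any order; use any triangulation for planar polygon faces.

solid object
 facet normal -0.079 0.886 -0.457
  outer loop
   vertex 1.7 3.0 0.8
   vertex 0.6 4.5 3.9
   vertex 4.5 4.9 4.0
  endloop
 endfacet
 facet normal 0.596 0.344 -0.726
  outer loop
   vertex 1.7 3.0 0.8
   vertex 4.5 4.9 4.0
   vertex 4.6 0.3 1.9
  endloop
 endfacet
 facet normal 0.323 -0.038 -0.946
  outer loop
   vertex 3.1 0.0 1.4
   vertex 1.7 3.0 0.8
   vertex 4.6 0.3 1.9
  endloop
 endfacet
 facet normal 0.018 -0.403 0.915
  outer loop
   vertex 1.9 0.7 2.2
   vertex 4.5 4.9 4.0
   vertex 0.6 4.5 3.9
  endloop
 endfacet
 facet normal 0.040 -0.414 0.909
  outer loop
   vertex 1.9 0.7 2.2
   vertex 4.6 0.3 1.9
   vertex 4.5 4.9 4.0
  endloop
 endfacet
 facet normal -0.048 -0.786 0.616
  outer loop
   vertex 1.9 0.7 2.2
   vertex 3.1 0.0 1.4
   vertex 4.6 0.3 1.9
  endloop
 endfacet
 facet normal -0.948 -0.222 -0.229
  outer loop
   vertex 1.9 0.7 2.2
   vertex 0.6 4.5 3.9
   vertex 1.7 3.0 0.8
  endloop
 endfacet
 facet normal -0.661 -0.431 -0.614
  outer loop
   vertex 1.9 0.7 2.2
   vertex 1.7 3.0 0.8
   vertex 3.1 0.0 1.4
  endloop
 endfacet
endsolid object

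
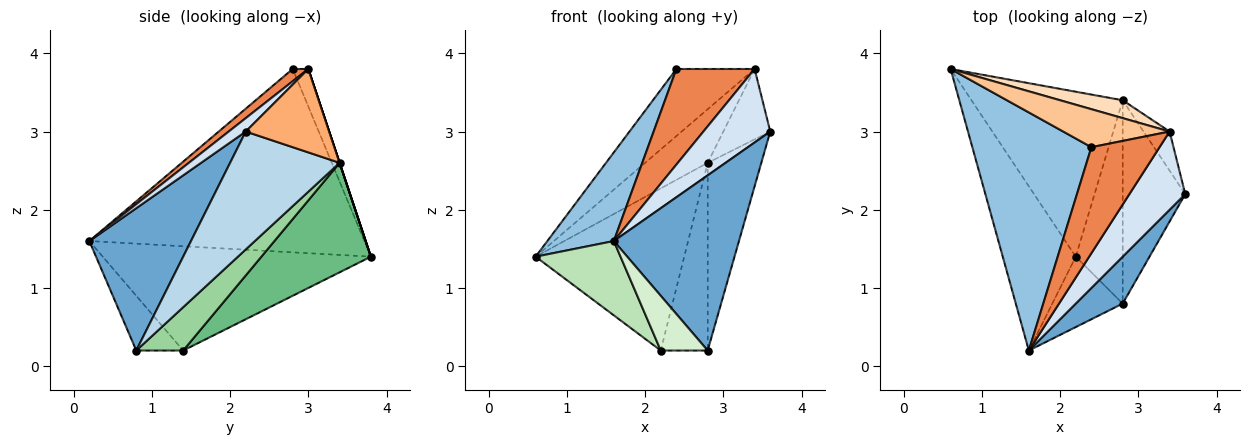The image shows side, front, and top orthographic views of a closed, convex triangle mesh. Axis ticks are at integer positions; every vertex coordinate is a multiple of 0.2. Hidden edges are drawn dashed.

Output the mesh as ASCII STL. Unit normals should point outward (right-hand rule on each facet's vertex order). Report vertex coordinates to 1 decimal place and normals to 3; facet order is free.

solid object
 facet normal 0.617 -0.760 0.204
  outer loop
   vertex 2.8 0.8 0.2
   vertex 3.6 2.2 3.0
   vertex 1.6 0.2 1.6
  endloop
 endfacet
 facet normal -0.822 -0.199 0.534
  outer loop
   vertex 2.4 2.8 3.8
   vertex 0.6 3.8 1.4
   vertex 1.6 0.2 1.6
  endloop
 endfacet
 facet normal 0.811 0.397 -0.430
  outer loop
   vertex 2.8 3.4 2.6
   vertex 3.6 2.2 3.0
   vertex 2.8 0.8 0.2
  endloop
 endfacet
 facet normal 0.172 -0.675 0.718
  outer loop
   vertex 3.4 3.0 3.8
   vertex 1.6 0.2 1.6
   vertex 3.6 2.2 3.0
  endloop
 endfacet
 facet normal 0.133 -0.664 0.736
  outer loop
   vertex 3.4 3.0 3.8
   vertex 2.4 2.8 3.8
   vertex 1.6 0.2 1.6
  endloop
 endfacet
 facet normal 0.841 0.473 -0.263
  outer loop
   vertex 3.4 3.0 3.8
   vertex 3.6 2.2 3.0
   vertex 2.8 3.4 2.6
  endloop
 endfacet
 facet normal -0.171 0.857 0.486
  outer loop
   vertex 3.4 3.0 3.8
   vertex 0.6 3.8 1.4
   vertex 2.4 2.8 3.8
  endloop
 endfacet
 facet normal 0.000 0.949 0.316
  outer loop
   vertex 3.4 3.0 3.8
   vertex 2.8 3.4 2.6
   vertex 0.6 3.8 1.4
  endloop
 endfacet
 facet normal 0.459 0.623 -0.634
  outer loop
   vertex 2.2 1.4 0.2
   vertex 0.6 3.8 1.4
   vertex 2.8 3.4 2.6
  endloop
 endfacet
 facet normal 0.561 0.561 -0.608
  outer loop
   vertex 2.2 1.4 0.2
   vertex 2.8 3.4 2.6
   vertex 2.8 0.8 0.2
  endloop
 endfacet
 facet normal -0.793 -0.251 -0.555
  outer loop
   vertex 2.2 1.4 0.2
   vertex 1.6 0.2 1.6
   vertex 0.6 3.8 1.4
  endloop
 endfacet
 facet normal -0.523 -0.523 -0.673
  outer loop
   vertex 2.2 1.4 0.2
   vertex 2.8 0.8 0.2
   vertex 1.6 0.2 1.6
  endloop
 endfacet
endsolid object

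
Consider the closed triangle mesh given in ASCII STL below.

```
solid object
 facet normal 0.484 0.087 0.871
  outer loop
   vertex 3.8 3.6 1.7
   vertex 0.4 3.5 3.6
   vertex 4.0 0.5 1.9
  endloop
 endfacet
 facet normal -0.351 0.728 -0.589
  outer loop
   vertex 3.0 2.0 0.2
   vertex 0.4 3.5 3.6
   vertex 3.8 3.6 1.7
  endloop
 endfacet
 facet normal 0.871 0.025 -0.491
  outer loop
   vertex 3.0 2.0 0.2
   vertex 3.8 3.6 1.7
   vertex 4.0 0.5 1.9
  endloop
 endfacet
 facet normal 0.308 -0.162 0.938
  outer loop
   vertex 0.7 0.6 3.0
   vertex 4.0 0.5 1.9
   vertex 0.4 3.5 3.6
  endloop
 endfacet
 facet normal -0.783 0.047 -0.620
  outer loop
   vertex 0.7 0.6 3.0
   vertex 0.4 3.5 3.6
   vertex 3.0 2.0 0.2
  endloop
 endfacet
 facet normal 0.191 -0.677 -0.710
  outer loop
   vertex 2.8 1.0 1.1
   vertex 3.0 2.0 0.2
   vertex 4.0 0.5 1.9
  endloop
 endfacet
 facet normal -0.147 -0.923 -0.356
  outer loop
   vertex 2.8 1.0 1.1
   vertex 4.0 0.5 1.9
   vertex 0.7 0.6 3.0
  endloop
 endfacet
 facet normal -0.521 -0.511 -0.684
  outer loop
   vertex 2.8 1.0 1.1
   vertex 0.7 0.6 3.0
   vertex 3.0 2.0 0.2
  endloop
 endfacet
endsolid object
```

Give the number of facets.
8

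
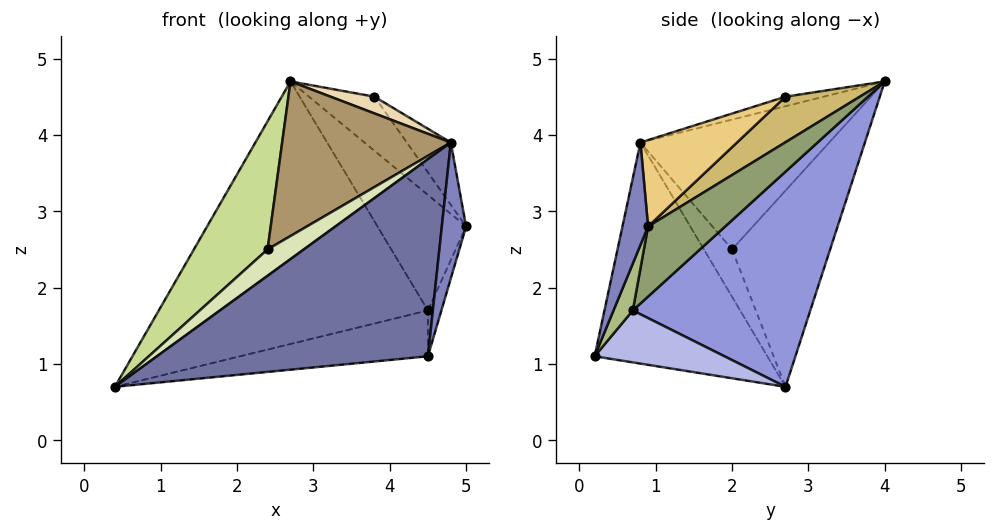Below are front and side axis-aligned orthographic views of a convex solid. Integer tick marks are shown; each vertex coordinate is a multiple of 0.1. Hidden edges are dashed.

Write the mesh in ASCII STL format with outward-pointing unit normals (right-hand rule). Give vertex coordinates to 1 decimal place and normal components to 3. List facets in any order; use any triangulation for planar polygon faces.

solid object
 facet normal -0.523 -0.820 0.232
  outer loop
   vertex 4.8 0.8 3.9
   vertex 0.4 2.7 0.7
   vertex 4.5 0.2 1.1
  endloop
 endfacet
 facet normal 0.724 -0.686 0.069
  outer loop
   vertex 4.8 0.8 3.9
   vertex 4.5 0.2 1.1
   vertex 5.0 0.9 2.8
  endloop
 endfacet
 facet normal 0.475 0.720 -0.507
  outer loop
   vertex 4.5 0.7 1.7
   vertex 0.4 2.7 0.7
   vertex 2.7 4.0 4.7
  endloop
 endfacet
 facet normal 0.469 0.679 -0.565
  outer loop
   vertex 4.5 0.7 1.7
   vertex 4.5 0.2 1.1
   vertex 0.4 2.7 0.7
  endloop
 endfacet
 facet normal 0.602 0.691 -0.399
  outer loop
   vertex 4.5 0.7 1.7
   vertex 2.7 4.0 4.7
   vertex 5.0 0.9 2.8
  endloop
 endfacet
 facet normal 0.740 0.516 -0.430
  outer loop
   vertex 4.5 0.7 1.7
   vertex 5.0 0.9 2.8
   vertex 4.5 0.2 1.1
  endloop
 endfacet
 facet normal -0.669 -0.502 0.548
  outer loop
   vertex 2.4 2.0 2.5
   vertex 2.7 4.0 4.7
   vertex 0.4 2.7 0.7
  endloop
 endfacet
 facet normal -0.574 -0.740 0.350
  outer loop
   vertex 2.4 2.0 2.5
   vertex 0.4 2.7 0.7
   vertex 4.8 0.8 3.9
  endloop
 endfacet
 facet normal -0.609 -0.544 0.577
  outer loop
   vertex 2.4 2.0 2.5
   vertex 4.8 0.8 3.9
   vertex 2.7 4.0 4.7
  endloop
 endfacet
 facet normal 0.740 0.652 -0.168
  outer loop
   vertex 3.8 2.7 4.5
   vertex 5.0 0.9 2.8
   vertex 2.7 4.0 4.7
  endloop
 endfacet
 facet normal 0.892 0.406 0.199
  outer loop
   vertex 3.8 2.7 4.5
   vertex 4.8 0.8 3.9
   vertex 5.0 0.9 2.8
  endloop
 endfacet
 facet normal -0.401 -0.461 0.792
  outer loop
   vertex 3.8 2.7 4.5
   vertex 2.7 4.0 4.7
   vertex 4.8 0.8 3.9
  endloop
 endfacet
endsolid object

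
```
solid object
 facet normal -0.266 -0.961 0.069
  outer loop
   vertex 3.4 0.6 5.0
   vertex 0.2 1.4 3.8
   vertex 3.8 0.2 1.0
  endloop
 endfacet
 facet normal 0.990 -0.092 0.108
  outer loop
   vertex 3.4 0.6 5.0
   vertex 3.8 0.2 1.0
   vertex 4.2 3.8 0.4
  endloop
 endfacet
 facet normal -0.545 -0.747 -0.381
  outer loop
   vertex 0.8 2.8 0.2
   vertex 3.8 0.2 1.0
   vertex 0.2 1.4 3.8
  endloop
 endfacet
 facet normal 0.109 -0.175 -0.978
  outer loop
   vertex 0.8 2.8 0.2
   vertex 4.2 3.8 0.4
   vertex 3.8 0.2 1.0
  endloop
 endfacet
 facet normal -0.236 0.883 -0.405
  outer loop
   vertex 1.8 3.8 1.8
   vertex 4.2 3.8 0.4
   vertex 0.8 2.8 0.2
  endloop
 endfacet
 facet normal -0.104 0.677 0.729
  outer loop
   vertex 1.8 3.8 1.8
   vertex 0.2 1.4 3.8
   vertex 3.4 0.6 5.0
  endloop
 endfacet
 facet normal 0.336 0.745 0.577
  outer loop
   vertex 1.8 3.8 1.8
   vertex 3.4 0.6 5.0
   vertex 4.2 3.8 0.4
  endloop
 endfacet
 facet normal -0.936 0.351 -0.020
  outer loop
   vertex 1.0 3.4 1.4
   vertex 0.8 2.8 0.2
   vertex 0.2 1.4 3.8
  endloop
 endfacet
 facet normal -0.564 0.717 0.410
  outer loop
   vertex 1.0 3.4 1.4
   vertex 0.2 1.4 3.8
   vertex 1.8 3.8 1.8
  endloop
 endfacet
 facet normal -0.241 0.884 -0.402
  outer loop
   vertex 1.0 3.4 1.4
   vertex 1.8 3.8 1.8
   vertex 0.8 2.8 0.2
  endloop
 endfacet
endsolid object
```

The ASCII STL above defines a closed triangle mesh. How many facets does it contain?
10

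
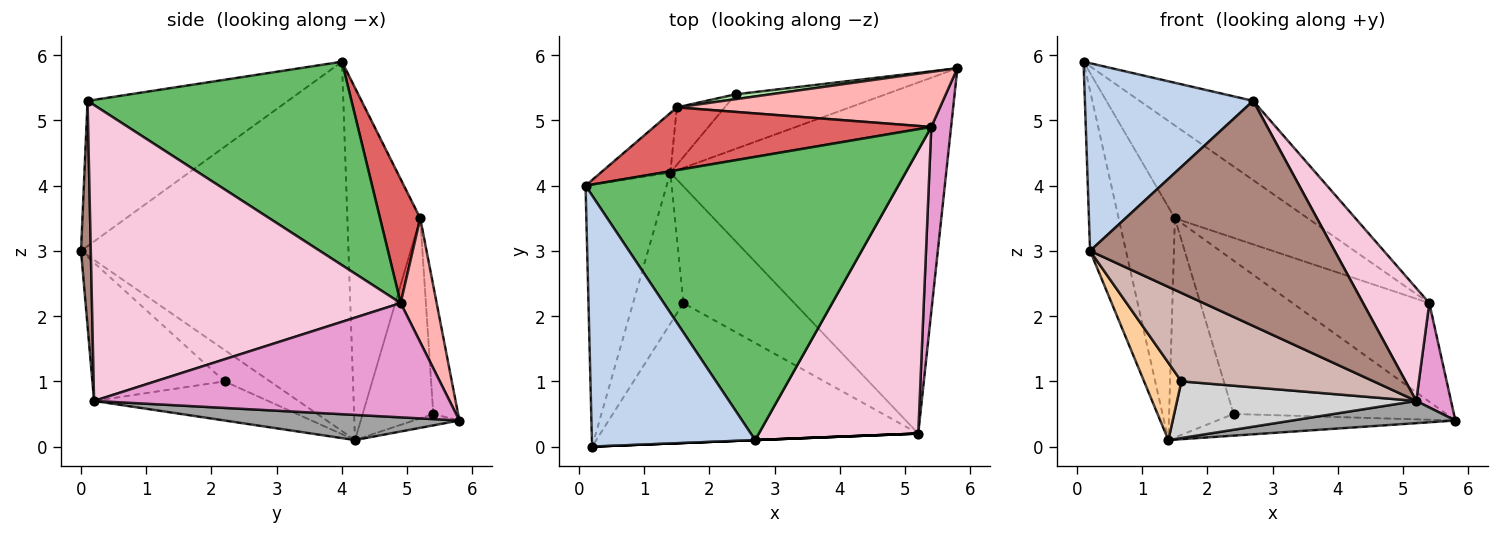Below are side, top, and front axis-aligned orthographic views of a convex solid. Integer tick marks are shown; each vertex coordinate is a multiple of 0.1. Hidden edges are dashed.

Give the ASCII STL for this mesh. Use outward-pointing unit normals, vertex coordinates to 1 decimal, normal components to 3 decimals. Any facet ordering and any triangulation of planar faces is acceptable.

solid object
 facet normal -0.968 0.130 -0.213
  outer loop
   vertex 1.4 4.2 0.1
   vertex 0.2 0.0 3.0
   vertex 0.1 4.0 5.9
  endloop
 endfacet
 facet normal -0.581 -0.487 0.652
  outer loop
   vertex 2.7 0.1 5.3
   vertex 0.1 4.0 5.9
   vertex 0.2 0.0 3.0
  endloop
 endfacet
 facet normal -0.071 0.368 -0.927
  outer loop
   vertex 2.4 5.4 0.5
   vertex 5.8 5.8 0.4
   vertex 1.4 4.2 0.1
  endloop
 endfacet
 facet normal -0.485 -0.399 -0.778
  outer loop
   vertex 1.6 2.2 1.0
   vertex 0.2 0.0 3.0
   vertex 1.4 4.2 0.1
  endloop
 endfacet
 facet normal 0.531 0.228 0.816
  outer loop
   vertex 5.4 4.9 2.2
   vertex 0.1 4.0 5.9
   vertex 2.7 0.1 5.3
  endloop
 endfacet
 facet normal -0.116 0.993 0.031
  outer loop
   vertex 1.5 5.2 3.5
   vertex 5.8 5.8 0.4
   vertex 2.4 5.4 0.5
  endloop
 endfacet
 facet normal 0.243 0.803 0.543
  outer loop
   vertex 1.5 5.2 3.5
   vertex 0.1 4.0 5.9
   vertex 5.4 4.9 2.2
  endloop
 endfacet
 facet normal 0.224 0.851 0.475
  outer loop
   vertex 1.5 5.2 3.5
   vertex 5.4 4.9 2.2
   vertex 5.8 5.8 0.4
  endloop
 endfacet
 facet normal -0.782 0.604 -0.155
  outer loop
   vertex 1.5 5.2 3.5
   vertex 1.4 4.2 0.1
   vertex 0.1 4.0 5.9
  endloop
 endfacet
 facet normal -0.727 0.664 -0.174
  outer loop
   vertex 1.5 5.2 3.5
   vertex 2.4 5.4 0.5
   vertex 1.4 4.2 0.1
  endloop
 endfacet
 facet normal 0.040 -0.999 0.000
  outer loop
   vertex 5.2 0.2 0.7
   vertex 2.7 0.1 5.3
   vertex 0.2 0.0 3.0
  endloop
 endfacet
 facet normal -0.345 -0.502 -0.793
  outer loop
   vertex 5.2 0.2 0.7
   vertex 0.2 0.0 3.0
   vertex 1.6 2.2 1.0
  endloop
 endfacet
 facet normal 0.981 -0.096 0.170
  outer loop
   vertex 5.2 0.2 0.7
   vertex 5.8 5.8 0.4
   vertex 5.4 4.9 2.2
  endloop
 endfacet
 facet normal 0.865 -0.186 0.466
  outer loop
   vertex 5.2 0.2 0.7
   vertex 5.4 4.9 2.2
   vertex 2.7 0.1 5.3
  endloop
 endfacet
 facet normal 0.091 -0.063 -0.994
  outer loop
   vertex 5.2 0.2 0.7
   vertex 1.4 4.2 0.1
   vertex 5.8 5.8 0.4
  endloop
 endfacet
 facet normal -0.303 -0.416 -0.857
  outer loop
   vertex 5.2 0.2 0.7
   vertex 1.6 2.2 1.0
   vertex 1.4 4.2 0.1
  endloop
 endfacet
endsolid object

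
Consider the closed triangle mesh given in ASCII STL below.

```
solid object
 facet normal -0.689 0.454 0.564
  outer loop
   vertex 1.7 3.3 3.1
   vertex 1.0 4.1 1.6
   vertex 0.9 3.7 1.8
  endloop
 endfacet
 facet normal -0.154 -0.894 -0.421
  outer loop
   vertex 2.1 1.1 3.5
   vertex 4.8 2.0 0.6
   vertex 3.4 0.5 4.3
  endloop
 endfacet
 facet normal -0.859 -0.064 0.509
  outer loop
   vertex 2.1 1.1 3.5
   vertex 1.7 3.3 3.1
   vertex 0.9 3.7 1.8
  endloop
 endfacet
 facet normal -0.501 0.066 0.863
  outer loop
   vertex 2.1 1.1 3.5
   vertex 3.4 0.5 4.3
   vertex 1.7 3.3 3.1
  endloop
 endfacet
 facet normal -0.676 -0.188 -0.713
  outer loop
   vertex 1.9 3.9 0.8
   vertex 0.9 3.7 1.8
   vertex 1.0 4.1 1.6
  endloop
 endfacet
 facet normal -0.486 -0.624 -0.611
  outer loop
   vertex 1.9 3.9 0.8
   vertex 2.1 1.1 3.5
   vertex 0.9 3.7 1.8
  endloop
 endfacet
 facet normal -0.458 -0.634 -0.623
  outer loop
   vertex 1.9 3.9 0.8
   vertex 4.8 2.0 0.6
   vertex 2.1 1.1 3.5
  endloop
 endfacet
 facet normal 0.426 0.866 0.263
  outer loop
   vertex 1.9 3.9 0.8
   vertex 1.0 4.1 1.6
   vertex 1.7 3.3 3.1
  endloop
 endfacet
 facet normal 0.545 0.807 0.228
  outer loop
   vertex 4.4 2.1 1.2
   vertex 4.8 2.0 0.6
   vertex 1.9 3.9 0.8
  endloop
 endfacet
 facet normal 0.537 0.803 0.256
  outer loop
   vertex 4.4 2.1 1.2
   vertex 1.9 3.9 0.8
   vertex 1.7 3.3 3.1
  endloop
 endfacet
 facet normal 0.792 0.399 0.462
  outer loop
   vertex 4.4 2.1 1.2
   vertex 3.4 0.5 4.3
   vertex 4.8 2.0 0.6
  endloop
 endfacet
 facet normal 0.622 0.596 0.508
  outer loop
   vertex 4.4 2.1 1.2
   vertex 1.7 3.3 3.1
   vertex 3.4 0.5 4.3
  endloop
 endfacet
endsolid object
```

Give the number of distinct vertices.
8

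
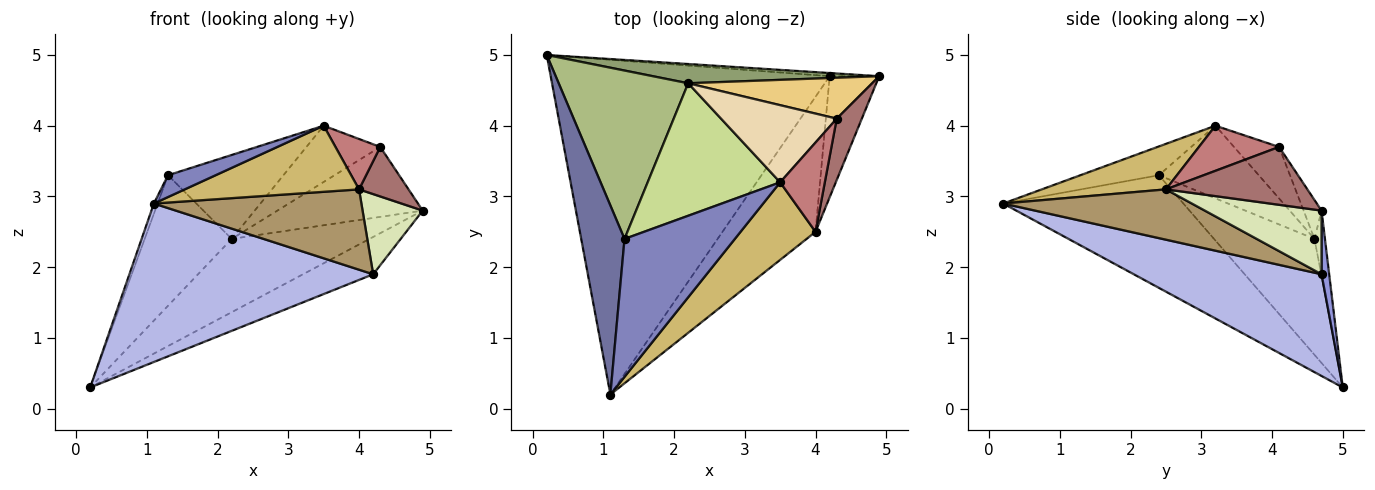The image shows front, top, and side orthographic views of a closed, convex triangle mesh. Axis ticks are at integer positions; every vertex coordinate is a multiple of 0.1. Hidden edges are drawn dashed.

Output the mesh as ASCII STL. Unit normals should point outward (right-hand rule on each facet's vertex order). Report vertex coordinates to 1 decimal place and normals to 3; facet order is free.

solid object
 facet normal -0.933 0.020 0.359
  outer loop
   vertex 1.3 2.4 3.3
   vertex 0.2 5.0 0.3
   vertex 1.1 0.2 2.9
  endloop
 endfacet
 facet normal -0.249 -0.151 0.957
  outer loop
   vertex 1.3 2.4 3.3
   vertex 1.1 0.2 2.9
   vertex 3.5 3.2 4.0
  endloop
 endfacet
 facet normal 0.108 0.991 -0.084
  outer loop
   vertex 4.2 4.7 1.9
   vertex 0.2 5.0 0.3
   vertex 4.9 4.7 2.8
  endloop
 endfacet
 facet normal 0.313 -0.406 -0.858
  outer loop
   vertex 4.2 4.7 1.9
   vertex 1.1 0.2 2.9
   vertex 0.2 5.0 0.3
  endloop
 endfacet
 facet normal -0.073 0.965 0.254
  outer loop
   vertex 2.2 4.6 2.4
   vertex 4.9 4.7 2.8
   vertex 0.2 5.0 0.3
  endloop
 endfacet
 facet normal -0.577 0.500 0.645
  outer loop
   vertex 2.2 4.6 2.4
   vertex 0.2 5.0 0.3
   vertex 1.3 2.4 3.3
  endloop
 endfacet
 facet normal -0.420 0.486 0.766
  outer loop
   vertex 2.2 4.6 2.4
   vertex 1.3 2.4 3.3
   vertex 3.5 3.2 4.0
  endloop
 endfacet
 facet normal 0.731 -0.377 -0.569
  outer loop
   vertex 4.0 2.5 3.1
   vertex 4.2 4.7 1.9
   vertex 4.9 4.7 2.8
  endloop
 endfacet
 facet normal 0.421 -0.463 -0.780
  outer loop
   vertex 4.0 2.5 3.1
   vertex 1.1 0.2 2.9
   vertex 4.2 4.7 1.9
  endloop
 endfacet
 facet normal 0.419 -0.589 0.691
  outer loop
   vertex 4.0 2.5 3.1
   vertex 3.5 3.2 4.0
   vertex 1.1 0.2 2.9
  endloop
 endfacet
 facet normal -0.106 0.859 0.502
  outer loop
   vertex 4.3 4.1 3.7
   vertex 4.9 4.7 2.8
   vertex 2.2 4.6 2.4
  endloop
 endfacet
 facet normal -0.339 0.554 0.760
  outer loop
   vertex 4.3 4.1 3.7
   vertex 2.2 4.6 2.4
   vertex 3.5 3.2 4.0
  endloop
 endfacet
 facet normal 0.874 -0.306 0.379
  outer loop
   vertex 4.3 4.1 3.7
   vertex 4.0 2.5 3.1
   vertex 4.9 4.7 2.8
  endloop
 endfacet
 facet normal 0.660 -0.369 0.654
  outer loop
   vertex 4.3 4.1 3.7
   vertex 3.5 3.2 4.0
   vertex 4.0 2.5 3.1
  endloop
 endfacet
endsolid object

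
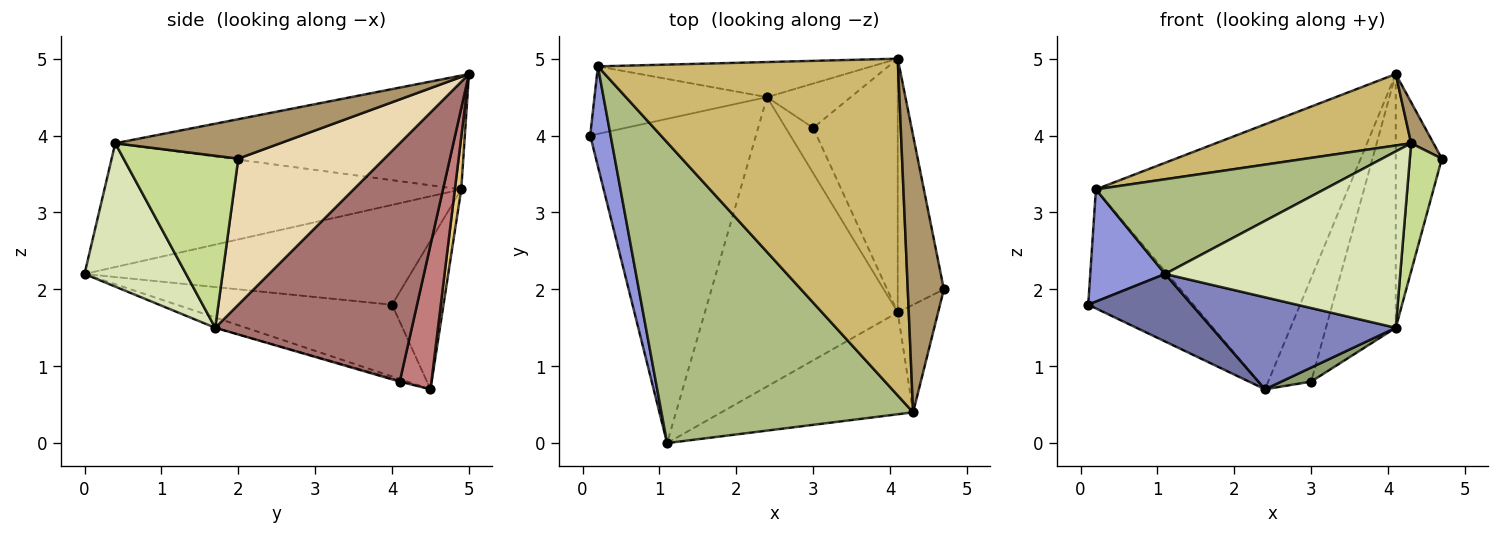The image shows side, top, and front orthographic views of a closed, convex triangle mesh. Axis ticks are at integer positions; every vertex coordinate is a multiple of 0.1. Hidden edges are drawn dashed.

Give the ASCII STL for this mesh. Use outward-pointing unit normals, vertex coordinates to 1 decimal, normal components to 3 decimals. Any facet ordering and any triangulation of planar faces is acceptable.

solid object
 facet normal -0.390 -0.188 -0.901
  outer loop
   vertex 2.4 4.5 0.7
   vertex 1.1 0.0 2.2
   vertex 0.1 4.0 1.8
  endloop
 endfacet
 facet normal -0.051 -0.303 -0.952
  outer loop
   vertex 4.1 1.7 1.5
   vertex 1.1 0.0 2.2
   vertex 2.4 4.5 0.7
  endloop
 endfacet
 facet normal -0.956 -0.219 0.195
  outer loop
   vertex 0.2 4.9 3.3
   vertex 0.1 4.0 1.8
   vertex 1.1 0.0 2.2
  endloop
 endfacet
 facet normal -0.391 0.800 -0.454
  outer loop
   vertex 0.2 4.9 3.3
   vertex 2.4 4.5 0.7
   vertex 0.1 4.0 1.8
  endloop
 endfacet
 facet normal -0.038 -0.296 -0.954
  outer loop
   vertex 3.0 4.1 0.8
   vertex 4.1 1.7 1.5
   vertex 2.4 4.5 0.7
  endloop
 endfacet
 facet normal -0.425 -0.272 0.864
  outer loop
   vertex 4.3 0.4 3.9
   vertex 0.2 4.9 3.3
   vertex 1.1 0.0 2.2
  endloop
 endfacet
 facet normal 0.939 -0.262 -0.220
  outer loop
   vertex 4.3 0.4 3.9
   vertex 4.1 1.7 1.5
   vertex 4.7 2.0 3.7
  endloop
 endfacet
 facet normal 0.350 -0.811 -0.469
  outer loop
   vertex 4.3 0.4 3.9
   vertex 1.1 0.0 2.2
   vertex 4.1 1.7 1.5
  endloop
 endfacet
 facet normal 0.734 -0.100 0.672
  outer loop
   vertex 4.1 5.0 4.8
   vertex 4.3 0.4 3.9
   vertex 4.7 2.0 3.7
  endloop
 endfacet
 facet normal -0.348 -0.195 0.917
  outer loop
   vertex 4.1 5.0 4.8
   vertex 0.2 4.9 3.3
   vertex 4.3 0.4 3.9
  endloop
 endfacet
 facet normal 0.025 0.991 -0.131
  outer loop
   vertex 4.1 5.0 4.8
   vertex 2.4 4.5 0.7
   vertex 0.2 4.9 3.3
  endloop
 endfacet
 facet normal 0.913 0.288 -0.288
  outer loop
   vertex 4.1 5.0 4.8
   vertex 4.7 2.0 3.7
   vertex 4.1 1.7 1.5
  endloop
 endfacet
 facet normal 0.894 0.317 -0.317
  outer loop
   vertex 4.1 5.0 4.8
   vertex 4.1 1.7 1.5
   vertex 3.0 4.1 0.8
  endloop
 endfacet
 facet normal 0.561 0.761 -0.326
  outer loop
   vertex 4.1 5.0 4.8
   vertex 3.0 4.1 0.8
   vertex 2.4 4.5 0.7
  endloop
 endfacet
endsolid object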